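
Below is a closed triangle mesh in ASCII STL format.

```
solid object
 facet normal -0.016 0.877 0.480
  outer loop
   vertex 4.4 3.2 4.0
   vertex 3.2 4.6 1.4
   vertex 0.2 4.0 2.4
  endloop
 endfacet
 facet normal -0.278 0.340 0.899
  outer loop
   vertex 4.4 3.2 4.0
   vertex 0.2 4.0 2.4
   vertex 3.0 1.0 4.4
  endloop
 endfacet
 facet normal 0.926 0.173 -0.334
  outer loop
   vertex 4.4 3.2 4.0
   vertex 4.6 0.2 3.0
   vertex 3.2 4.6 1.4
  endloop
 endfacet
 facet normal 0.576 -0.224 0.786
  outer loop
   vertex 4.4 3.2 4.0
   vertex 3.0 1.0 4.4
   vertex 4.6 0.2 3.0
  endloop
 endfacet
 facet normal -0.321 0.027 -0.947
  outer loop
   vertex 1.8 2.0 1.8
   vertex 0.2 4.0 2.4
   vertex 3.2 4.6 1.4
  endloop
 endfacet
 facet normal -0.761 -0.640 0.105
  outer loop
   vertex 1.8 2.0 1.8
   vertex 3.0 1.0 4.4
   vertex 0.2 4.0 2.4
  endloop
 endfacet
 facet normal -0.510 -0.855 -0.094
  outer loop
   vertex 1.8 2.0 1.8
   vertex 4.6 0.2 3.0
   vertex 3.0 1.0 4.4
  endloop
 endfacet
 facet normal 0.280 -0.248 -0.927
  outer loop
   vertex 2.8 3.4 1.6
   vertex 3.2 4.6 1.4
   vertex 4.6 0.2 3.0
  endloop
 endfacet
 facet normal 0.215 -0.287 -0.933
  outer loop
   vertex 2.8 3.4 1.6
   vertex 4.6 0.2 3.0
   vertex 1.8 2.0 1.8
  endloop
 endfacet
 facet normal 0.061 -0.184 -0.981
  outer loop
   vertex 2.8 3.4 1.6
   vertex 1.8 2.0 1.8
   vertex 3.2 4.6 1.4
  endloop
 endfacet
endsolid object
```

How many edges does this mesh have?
15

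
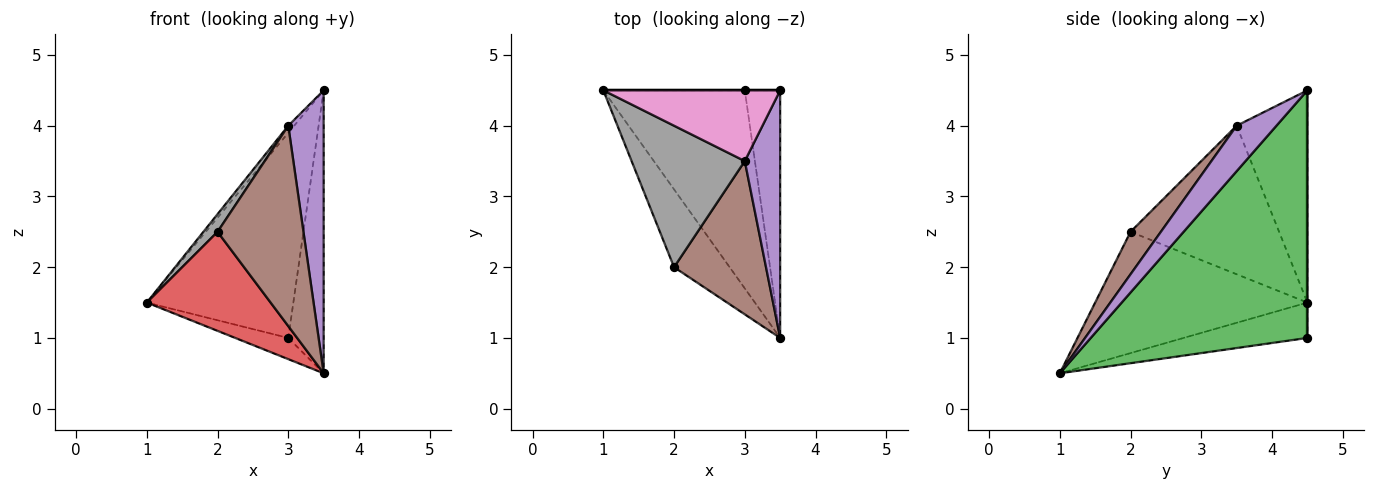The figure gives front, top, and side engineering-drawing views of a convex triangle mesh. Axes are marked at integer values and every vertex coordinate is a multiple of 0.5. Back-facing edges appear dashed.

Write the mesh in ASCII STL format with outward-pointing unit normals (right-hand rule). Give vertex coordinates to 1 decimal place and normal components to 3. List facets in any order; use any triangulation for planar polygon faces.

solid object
 facet normal -0.241 0.103 -0.965
  outer loop
   vertex 3.0 4.5 1.0
   vertex 3.5 1.0 0.5
   vertex 1.0 4.5 1.5
  endloop
 endfacet
 facet normal 0.000 1.000 0.000
  outer loop
   vertex 3.0 4.5 1.0
   vertex 1.0 4.5 1.5
   vertex 3.5 4.5 4.5
  endloop
 endfacet
 facet normal 0.977 0.160 -0.140
  outer loop
   vertex 3.0 4.5 1.0
   vertex 3.5 4.5 4.5
   vertex 3.5 1.0 0.5
  endloop
 endfacet
 facet normal -0.803 -0.468 -0.368
  outer loop
   vertex 2.0 2.0 2.5
   vertex 1.0 4.5 1.5
   vertex 3.5 1.0 0.5
  endloop
 endfacet
 facet normal 0.646 -0.574 0.503
  outer loop
   vertex 3.0 3.5 4.0
   vertex 3.5 1.0 0.5
   vertex 3.5 4.5 4.5
  endloop
 endfacet
 facet normal 0.270 -0.765 0.585
  outer loop
   vertex 3.0 3.5 4.0
   vertex 2.0 2.0 2.5
   vertex 3.5 1.0 0.5
  endloop
 endfacet
 facet normal -0.767 0.064 0.639
  outer loop
   vertex 3.0 3.5 4.0
   vertex 3.5 4.5 4.5
   vertex 1.0 4.5 1.5
  endloop
 endfacet
 facet normal -0.793 -0.076 0.604
  outer loop
   vertex 3.0 3.5 4.0
   vertex 1.0 4.5 1.5
   vertex 2.0 2.0 2.5
  endloop
 endfacet
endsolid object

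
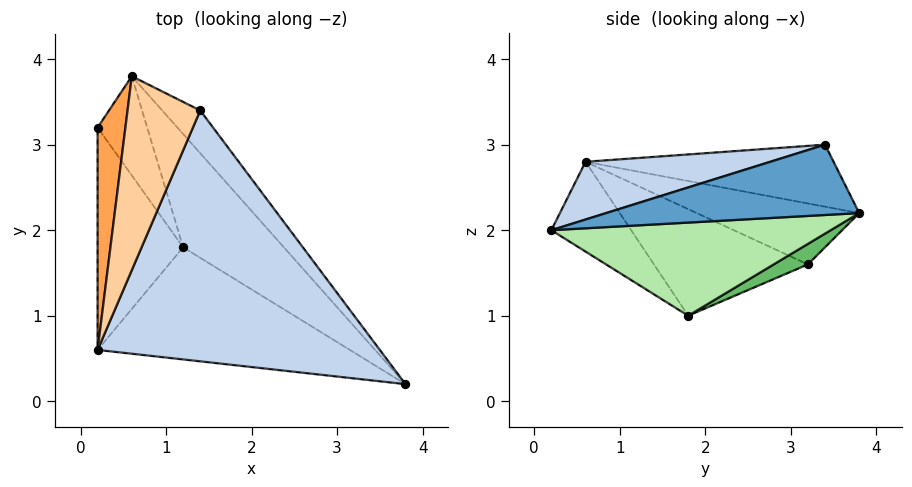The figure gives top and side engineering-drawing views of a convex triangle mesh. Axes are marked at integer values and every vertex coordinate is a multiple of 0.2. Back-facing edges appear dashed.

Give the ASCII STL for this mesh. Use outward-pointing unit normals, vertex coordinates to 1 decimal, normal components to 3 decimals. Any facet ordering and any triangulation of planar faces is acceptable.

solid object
 facet normal 0.684 0.629 -0.370
  outer loop
   vertex 0.6 3.8 2.2
   vertex 1.4 3.4 3.0
   vertex 3.8 0.2 2.0
  endloop
 endfacet
 facet normal 0.198 -0.154 0.968
  outer loop
   vertex 0.2 0.6 2.8
   vertex 3.8 0.2 2.0
   vertex 1.4 3.4 3.0
  endloop
 endfacet
 facet normal -0.894 0.188 0.408
  outer loop
   vertex 0.2 0.6 2.8
   vertex 0.6 3.8 2.2
   vertex 0.2 3.2 1.6
  endloop
 endfacet
 facet normal -0.633 0.218 0.742
  outer loop
   vertex 0.2 0.6 2.8
   vertex 1.4 3.4 3.0
   vertex 0.6 3.8 2.2
  endloop
 endfacet
 facet normal 0.318 0.556 -0.768
  outer loop
   vertex 1.2 1.8 1.0
   vertex 0.2 3.2 1.6
   vertex 0.6 3.8 2.2
  endloop
 endfacet
 facet normal 0.571 0.542 -0.617
  outer loop
   vertex 1.2 1.8 1.0
   vertex 0.6 3.8 2.2
   vertex 3.8 0.2 2.0
  endloop
 endfacet
 facet normal -0.749 -0.278 -0.601
  outer loop
   vertex 1.2 1.8 1.0
   vertex 0.2 0.6 2.8
   vertex 0.2 3.2 1.6
  endloop
 endfacet
 facet normal -0.222 -0.750 -0.623
  outer loop
   vertex 1.2 1.8 1.0
   vertex 3.8 0.2 2.0
   vertex 0.2 0.6 2.8
  endloop
 endfacet
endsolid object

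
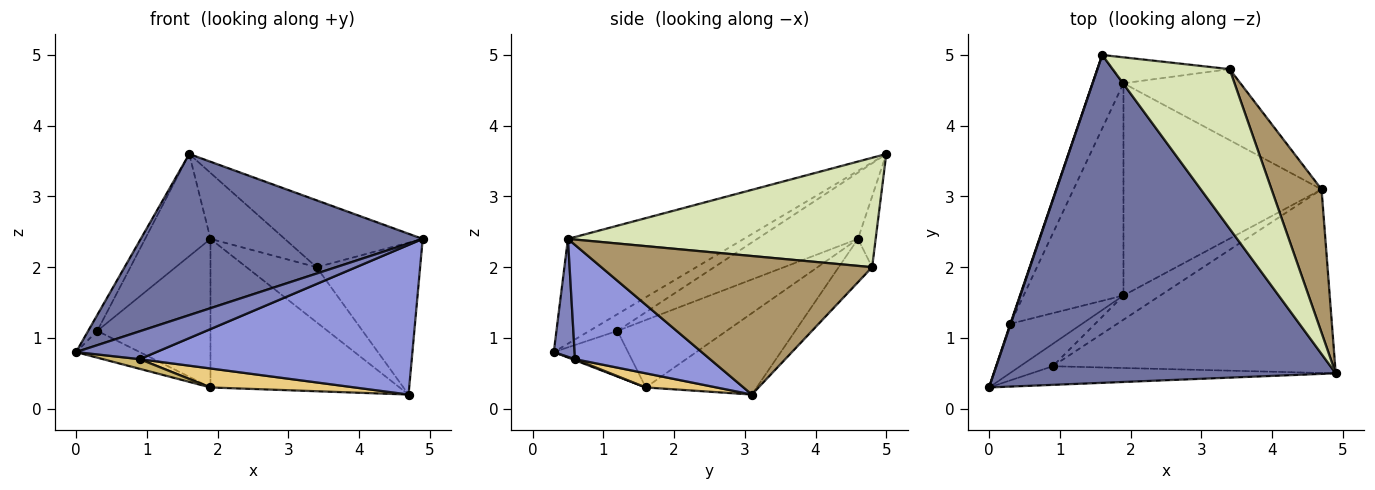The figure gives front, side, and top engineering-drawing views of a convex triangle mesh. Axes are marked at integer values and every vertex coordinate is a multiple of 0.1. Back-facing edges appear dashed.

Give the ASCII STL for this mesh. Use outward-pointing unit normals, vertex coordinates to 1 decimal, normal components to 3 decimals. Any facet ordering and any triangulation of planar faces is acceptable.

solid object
 facet normal -0.265 -0.425 0.865
  outer loop
   vertex 1.6 5.0 3.6
   vertex 0.0 0.3 0.8
   vertex 4.9 0.5 2.4
  endloop
 endfacet
 facet normal 0.211 -0.813 -0.543
  outer loop
   vertex 0.9 0.6 0.7
   vertex 4.9 0.5 2.4
   vertex 0.0 0.3 0.8
  endloop
 endfacet
 facet normal 0.299 -0.603 -0.740
  outer loop
   vertex 0.9 0.6 0.7
   vertex 4.7 3.1 0.2
   vertex 4.9 0.5 2.4
  endloop
 endfacet
 facet normal -0.951 0.308 0.026
  outer loop
   vertex 0.3 1.2 1.1
   vertex 0.0 0.3 0.8
   vertex 1.6 5.0 3.6
  endloop
 endfacet
 facet normal -0.781 0.507 -0.364
  outer loop
   vertex 0.3 1.2 1.1
   vertex 1.6 5.0 3.6
   vertex 1.9 4.6 2.4
  endloop
 endfacet
 facet normal -0.216 0.909 -0.357
  outer loop
   vertex 3.4 4.8 2.0
   vertex 1.9 4.6 2.4
   vertex 1.6 5.0 3.6
  endloop
 endfacet
 facet normal -0.281 0.588 -0.758
  outer loop
   vertex 3.4 4.8 2.0
   vertex 4.7 3.1 0.2
   vertex 1.9 4.6 2.4
  endloop
 endfacet
 facet normal 0.653 0.293 0.698
  outer loop
   vertex 3.4 4.8 2.0
   vertex 1.6 5.0 3.6
   vertex 4.9 0.5 2.4
  endloop
 endfacet
 facet normal 0.885 0.338 0.320
  outer loop
   vertex 3.4 4.8 2.0
   vertex 4.9 0.5 2.4
   vertex 4.7 3.1 0.2
  endloop
 endfacet
 facet normal 0.031 -0.397 -0.917
  outer loop
   vertex 1.9 1.6 0.3
   vertex 0.9 0.6 0.7
   vertex 0.0 0.3 0.8
  endloop
 endfacet
 facet normal 0.290 -0.591 -0.753
  outer loop
   vertex 1.9 1.6 0.3
   vertex 4.7 3.1 0.2
   vertex 0.9 0.6 0.7
  endloop
 endfacet
 facet normal -0.488 0.418 -0.766
  outer loop
   vertex 1.9 1.6 0.3
   vertex 0.0 0.3 0.8
   vertex 0.3 1.2 1.1
  endloop
 endfacet
 facet normal -0.319 0.544 -0.776
  outer loop
   vertex 1.9 1.6 0.3
   vertex 1.9 4.6 2.4
   vertex 4.7 3.1 0.2
  endloop
 endfacet
 facet normal -0.484 0.502 -0.717
  outer loop
   vertex 1.9 1.6 0.3
   vertex 0.3 1.2 1.1
   vertex 1.9 4.6 2.4
  endloop
 endfacet
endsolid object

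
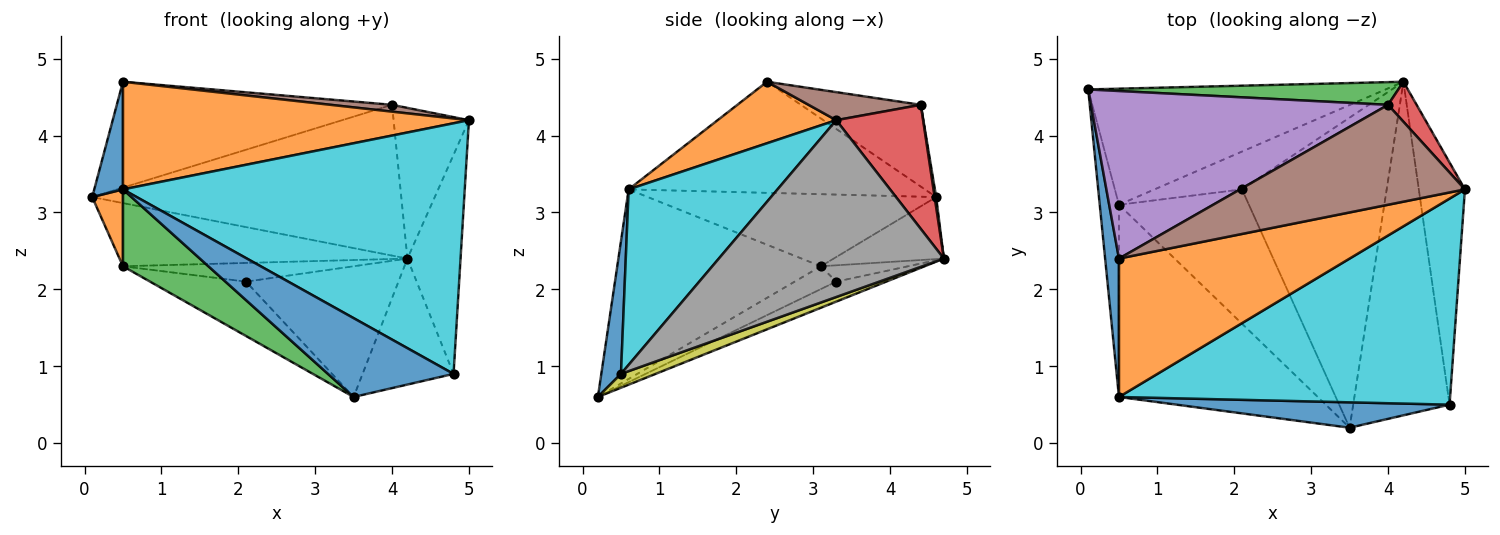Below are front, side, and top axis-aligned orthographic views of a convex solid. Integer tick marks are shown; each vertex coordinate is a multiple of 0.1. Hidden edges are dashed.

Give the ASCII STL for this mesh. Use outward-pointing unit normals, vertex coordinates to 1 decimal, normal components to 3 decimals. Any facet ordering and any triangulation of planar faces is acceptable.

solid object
 facet normal -0.988 -0.096 0.123
  outer loop
   vertex 0.5 0.6 3.3
   vertex 0.5 2.4 4.7
   vertex 0.1 4.6 3.2
  endloop
 endfacet
 facet normal 0.206 -0.601 0.772
  outer loop
   vertex 0.5 0.6 3.3
   vertex 5.0 3.3 4.2
   vertex 0.5 2.4 4.7
  endloop
 endfacet
 facet normal 0.005 0.989 0.149
  outer loop
   vertex 4.0 4.4 4.4
   vertex 4.2 4.7 2.4
   vertex 0.1 4.6 3.2
  endloop
 endfacet
 facet normal 0.744 0.646 0.171
  outer loop
   vertex 4.0 4.4 4.4
   vertex 5.0 3.3 4.2
   vertex 4.2 4.7 2.4
  endloop
 endfacet
 facet normal -0.227 0.520 0.823
  outer loop
   vertex 4.0 4.4 4.4
   vertex 0.1 4.6 3.2
   vertex 0.5 2.4 4.7
  endloop
 endfacet
 facet normal 0.124 -0.068 0.990
  outer loop
   vertex 4.0 4.4 4.4
   vertex 0.5 2.4 4.7
   vertex 5.0 3.3 4.2
  endloop
 endfacet
 facet normal -0.126 0.385 -0.914
  outer loop
   vertex 2.1 3.3 2.1
   vertex 4.2 4.7 2.4
   vertex 3.5 0.2 0.6
  endloop
 endfacet
 facet normal 0.943 0.223 -0.246
  outer loop
   vertex 4.8 0.5 0.9
   vertex 4.2 4.7 2.4
   vertex 5.0 3.3 4.2
  endloop
 endfacet
 facet normal 0.133 0.350 -0.927
  outer loop
   vertex 4.8 0.5 0.9
   vertex 3.5 0.2 0.6
   vertex 4.2 4.7 2.4
  endloop
 endfacet
 facet normal 0.319 -0.732 0.602
  outer loop
   vertex 4.8 0.5 0.9
   vertex 5.0 3.3 4.2
   vertex 0.5 0.6 3.3
  endloop
 endfacet
 facet normal 0.147 -0.941 0.303
  outer loop
   vertex 4.8 0.5 0.9
   vertex 0.5 0.6 3.3
   vertex 3.5 0.2 0.6
  endloop
 endfacet
 facet normal -0.961 -0.103 -0.256
  outer loop
   vertex 0.5 3.1 2.3
   vertex 0.5 0.6 3.3
   vertex 0.1 4.6 3.2
  endloop
 endfacet
 facet normal -0.663 -0.278 -0.695
  outer loop
   vertex 0.5 3.1 2.3
   vertex 3.5 0.2 0.6
   vertex 0.5 0.6 3.3
  endloop
 endfacet
 facet normal -0.161 0.370 -0.915
  outer loop
   vertex 0.5 3.1 2.3
   vertex 2.1 3.3 2.1
   vertex 3.5 0.2 0.6
  endloop
 endfacet
 facet normal -0.180 0.470 -0.864
  outer loop
   vertex 0.5 3.1 2.3
   vertex 0.1 4.6 3.2
   vertex 4.2 4.7 2.4
  endloop
 endfacet
 facet normal -0.165 0.437 -0.884
  outer loop
   vertex 0.5 3.1 2.3
   vertex 4.2 4.7 2.4
   vertex 2.1 3.3 2.1
  endloop
 endfacet
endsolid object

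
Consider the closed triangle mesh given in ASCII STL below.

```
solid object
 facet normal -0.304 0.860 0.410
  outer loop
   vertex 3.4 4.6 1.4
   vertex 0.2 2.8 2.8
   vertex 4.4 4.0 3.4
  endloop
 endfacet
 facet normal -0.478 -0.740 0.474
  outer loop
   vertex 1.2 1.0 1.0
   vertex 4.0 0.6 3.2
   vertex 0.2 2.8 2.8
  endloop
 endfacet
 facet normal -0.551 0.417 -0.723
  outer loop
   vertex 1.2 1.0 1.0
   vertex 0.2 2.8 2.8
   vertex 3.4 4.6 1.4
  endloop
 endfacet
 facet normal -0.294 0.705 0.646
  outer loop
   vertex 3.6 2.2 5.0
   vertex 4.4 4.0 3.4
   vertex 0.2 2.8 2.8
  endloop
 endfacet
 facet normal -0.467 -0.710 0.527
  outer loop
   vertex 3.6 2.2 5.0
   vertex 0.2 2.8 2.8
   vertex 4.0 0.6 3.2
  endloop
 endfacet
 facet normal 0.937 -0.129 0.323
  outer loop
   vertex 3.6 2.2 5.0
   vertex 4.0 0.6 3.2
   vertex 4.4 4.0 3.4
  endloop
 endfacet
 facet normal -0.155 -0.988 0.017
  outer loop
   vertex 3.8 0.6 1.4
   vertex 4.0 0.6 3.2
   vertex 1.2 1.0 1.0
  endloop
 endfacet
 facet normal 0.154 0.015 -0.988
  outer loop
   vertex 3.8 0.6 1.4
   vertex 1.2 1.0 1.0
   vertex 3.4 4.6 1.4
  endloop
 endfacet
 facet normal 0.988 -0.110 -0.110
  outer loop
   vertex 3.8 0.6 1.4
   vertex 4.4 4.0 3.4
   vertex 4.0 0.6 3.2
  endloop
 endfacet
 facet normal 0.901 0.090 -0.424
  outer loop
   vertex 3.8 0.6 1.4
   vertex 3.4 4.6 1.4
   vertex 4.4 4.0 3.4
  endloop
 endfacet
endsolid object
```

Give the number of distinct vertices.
7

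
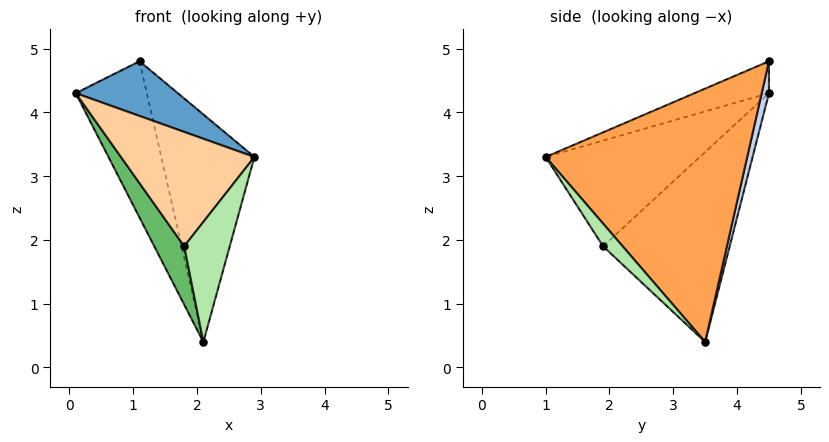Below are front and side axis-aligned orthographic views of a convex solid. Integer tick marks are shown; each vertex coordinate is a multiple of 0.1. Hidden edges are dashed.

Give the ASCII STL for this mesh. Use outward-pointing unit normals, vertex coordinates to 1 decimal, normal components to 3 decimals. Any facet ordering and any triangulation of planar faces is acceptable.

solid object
 facet normal -0.381 -0.523 0.762
  outer loop
   vertex 1.1 4.5 4.8
   vertex 0.1 4.5 4.3
   vertex 2.9 1.0 3.3
  endloop
 endfacet
 facet normal 0.099 0.975 -0.199
  outer loop
   vertex 1.1 4.5 4.8
   vertex 2.1 3.5 0.4
   vertex 0.1 4.5 4.3
  endloop
 endfacet
 facet normal 0.902 0.417 0.110
  outer loop
   vertex 1.1 4.5 4.8
   vertex 2.9 1.0 3.3
   vertex 2.1 3.5 0.4
  endloop
 endfacet
 facet normal -0.745 -0.645 0.171
  outer loop
   vertex 1.8 1.9 1.9
   vertex 2.9 1.0 3.3
   vertex 0.1 4.5 4.3
  endloop
 endfacet
 facet normal -0.891 -0.211 -0.403
  outer loop
   vertex 1.8 1.9 1.9
   vertex 0.1 4.5 4.3
   vertex 2.1 3.5 0.4
  endloop
 endfacet
 facet normal 0.293 -0.683 -0.669
  outer loop
   vertex 1.8 1.9 1.9
   vertex 2.1 3.5 0.4
   vertex 2.9 1.0 3.3
  endloop
 endfacet
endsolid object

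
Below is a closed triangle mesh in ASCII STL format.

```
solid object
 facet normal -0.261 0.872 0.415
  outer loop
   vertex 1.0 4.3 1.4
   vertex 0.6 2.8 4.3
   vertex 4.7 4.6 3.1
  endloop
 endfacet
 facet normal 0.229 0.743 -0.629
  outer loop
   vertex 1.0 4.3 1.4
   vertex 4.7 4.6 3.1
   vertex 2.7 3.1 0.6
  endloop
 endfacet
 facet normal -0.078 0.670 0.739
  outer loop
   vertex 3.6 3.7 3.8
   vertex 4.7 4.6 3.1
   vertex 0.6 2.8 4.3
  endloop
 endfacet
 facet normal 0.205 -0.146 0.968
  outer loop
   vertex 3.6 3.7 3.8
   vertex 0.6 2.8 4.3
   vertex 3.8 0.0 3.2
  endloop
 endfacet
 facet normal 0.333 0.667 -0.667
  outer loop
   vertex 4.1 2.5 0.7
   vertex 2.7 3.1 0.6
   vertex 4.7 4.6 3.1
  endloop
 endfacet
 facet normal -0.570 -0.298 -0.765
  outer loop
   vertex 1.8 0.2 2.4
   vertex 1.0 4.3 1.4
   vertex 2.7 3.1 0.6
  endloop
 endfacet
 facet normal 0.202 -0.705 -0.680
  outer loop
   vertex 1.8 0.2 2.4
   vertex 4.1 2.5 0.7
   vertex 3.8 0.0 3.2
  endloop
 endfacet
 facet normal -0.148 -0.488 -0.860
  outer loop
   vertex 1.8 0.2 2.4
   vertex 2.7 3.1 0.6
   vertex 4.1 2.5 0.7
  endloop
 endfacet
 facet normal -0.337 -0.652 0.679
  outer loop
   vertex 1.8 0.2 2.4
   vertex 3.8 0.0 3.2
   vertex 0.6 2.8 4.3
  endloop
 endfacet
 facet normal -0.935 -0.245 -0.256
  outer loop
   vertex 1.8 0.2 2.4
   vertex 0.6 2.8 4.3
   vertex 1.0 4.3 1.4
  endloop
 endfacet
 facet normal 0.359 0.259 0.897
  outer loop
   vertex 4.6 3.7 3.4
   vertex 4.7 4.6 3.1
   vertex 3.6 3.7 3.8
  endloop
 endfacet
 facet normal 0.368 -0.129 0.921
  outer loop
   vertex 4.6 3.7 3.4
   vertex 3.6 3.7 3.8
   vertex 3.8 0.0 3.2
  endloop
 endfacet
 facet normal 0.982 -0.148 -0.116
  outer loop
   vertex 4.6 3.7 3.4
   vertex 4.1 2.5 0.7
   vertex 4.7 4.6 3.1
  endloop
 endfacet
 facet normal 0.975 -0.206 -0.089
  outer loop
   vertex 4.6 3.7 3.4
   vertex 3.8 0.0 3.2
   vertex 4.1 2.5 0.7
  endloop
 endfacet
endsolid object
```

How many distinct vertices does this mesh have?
9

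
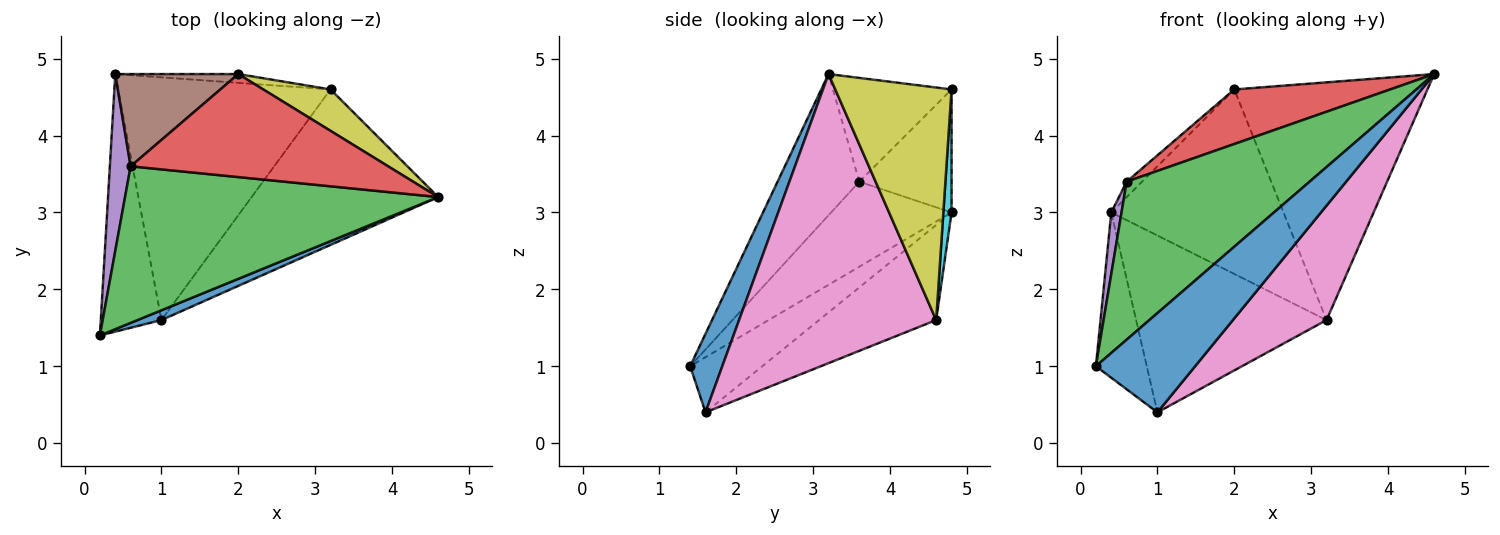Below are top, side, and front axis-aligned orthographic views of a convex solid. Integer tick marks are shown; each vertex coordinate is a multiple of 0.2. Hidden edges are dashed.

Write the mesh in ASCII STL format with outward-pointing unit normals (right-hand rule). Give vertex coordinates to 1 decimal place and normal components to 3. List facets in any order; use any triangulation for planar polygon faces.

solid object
 facet normal 0.307 -0.947 0.093
  outer loop
   vertex 1.0 1.6 0.4
   vertex 4.6 3.2 4.8
   vertex 0.2 1.4 1.0
  endloop
 endfacet
 facet normal -0.608 0.429 -0.668
  outer loop
   vertex 0.4 4.8 3.0
   vertex 1.0 1.6 0.4
   vertex 0.2 1.4 1.0
  endloop
 endfacet
 facet normal -0.303 -0.677 0.671
  outer loop
   vertex 0.6 3.6 3.4
   vertex 0.2 1.4 1.0
   vertex 4.6 3.2 4.8
  endloop
 endfacet
 facet normal -0.335 -0.441 0.832
  outer loop
   vertex 0.6 3.6 3.4
   vertex 4.6 3.2 4.8
   vertex 2.0 4.8 4.6
  endloop
 endfacet
 facet normal -0.968 -0.082 0.237
  outer loop
   vertex 0.6 3.6 3.4
   vertex 0.4 4.8 3.0
   vertex 0.2 1.4 1.0
  endloop
 endfacet
 facet normal -0.702 0.117 0.702
  outer loop
   vertex 0.6 3.6 3.4
   vertex 2.0 4.8 4.6
   vertex 0.4 4.8 3.0
  endloop
 endfacet
 facet normal 0.780 -0.371 -0.504
  outer loop
   vertex 3.2 4.6 1.6
   vertex 4.6 3.2 4.8
   vertex 1.0 1.6 0.4
  endloop
 endfacet
 facet normal -0.340 0.554 -0.760
  outer loop
   vertex 3.2 4.6 1.6
   vertex 1.0 1.6 0.4
   vertex 0.4 4.8 3.0
  endloop
 endfacet
 facet normal 0.510 0.847 0.148
  outer loop
   vertex 3.2 4.6 1.6
   vertex 2.0 4.8 4.6
   vertex 4.6 3.2 4.8
  endloop
 endfacet
 facet normal 0.048 0.998 -0.048
  outer loop
   vertex 3.2 4.6 1.6
   vertex 0.4 4.8 3.0
   vertex 2.0 4.8 4.6
  endloop
 endfacet
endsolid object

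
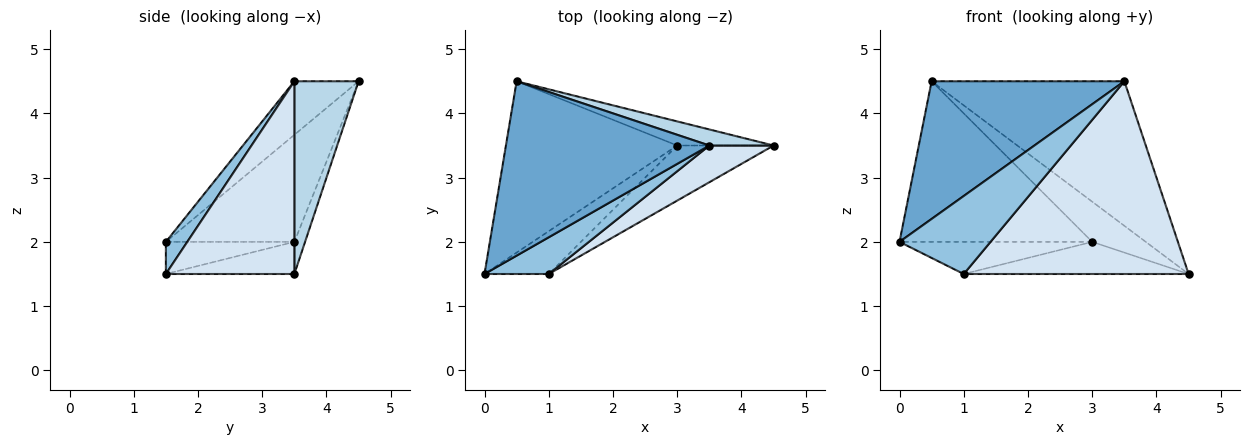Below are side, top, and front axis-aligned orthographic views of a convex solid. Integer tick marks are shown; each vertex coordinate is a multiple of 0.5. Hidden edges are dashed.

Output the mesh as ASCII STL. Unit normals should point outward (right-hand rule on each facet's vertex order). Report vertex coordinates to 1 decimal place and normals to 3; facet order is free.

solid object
 facet normal -0.202 -0.607 0.769
  outer loop
   vertex 3.5 3.5 4.5
   vertex 0.5 4.5 4.5
   vertex 0.0 1.5 2.0
  endloop
 endfacet
 facet normal 0.208 -0.885 0.416
  outer loop
   vertex 3.5 3.5 4.5
   vertex 0.0 1.5 2.0
   vertex 1.0 1.5 1.5
  endloop
 endfacet
 facet normal 0.314 0.943 0.105
  outer loop
   vertex 3.5 3.5 4.5
   vertex 4.5 3.5 1.5
   vertex 0.5 4.5 4.5
  endloop
 endfacet
 facet normal 0.489 -0.857 0.163
  outer loop
   vertex 3.5 3.5 4.5
   vertex 1.0 1.5 1.5
   vertex 4.5 3.5 1.5
  endloop
 endfacet
 facet normal -0.415 0.622 -0.664
  outer loop
   vertex 3.0 3.5 2.0
   vertex 0.0 1.5 2.0
   vertex 0.5 4.5 4.5
  endloop
 endfacet
 facet normal -0.169 0.845 -0.507
  outer loop
   vertex 3.0 3.5 2.0
   vertex 0.5 4.5 4.5
   vertex 4.5 3.5 1.5
  endloop
 endfacet
 facet normal -0.371 0.557 -0.743
  outer loop
   vertex 3.0 3.5 2.0
   vertex 1.0 1.5 1.5
   vertex 0.0 1.5 2.0
  endloop
 endfacet
 facet normal -0.277 0.484 -0.830
  outer loop
   vertex 3.0 3.5 2.0
   vertex 4.5 3.5 1.5
   vertex 1.0 1.5 1.5
  endloop
 endfacet
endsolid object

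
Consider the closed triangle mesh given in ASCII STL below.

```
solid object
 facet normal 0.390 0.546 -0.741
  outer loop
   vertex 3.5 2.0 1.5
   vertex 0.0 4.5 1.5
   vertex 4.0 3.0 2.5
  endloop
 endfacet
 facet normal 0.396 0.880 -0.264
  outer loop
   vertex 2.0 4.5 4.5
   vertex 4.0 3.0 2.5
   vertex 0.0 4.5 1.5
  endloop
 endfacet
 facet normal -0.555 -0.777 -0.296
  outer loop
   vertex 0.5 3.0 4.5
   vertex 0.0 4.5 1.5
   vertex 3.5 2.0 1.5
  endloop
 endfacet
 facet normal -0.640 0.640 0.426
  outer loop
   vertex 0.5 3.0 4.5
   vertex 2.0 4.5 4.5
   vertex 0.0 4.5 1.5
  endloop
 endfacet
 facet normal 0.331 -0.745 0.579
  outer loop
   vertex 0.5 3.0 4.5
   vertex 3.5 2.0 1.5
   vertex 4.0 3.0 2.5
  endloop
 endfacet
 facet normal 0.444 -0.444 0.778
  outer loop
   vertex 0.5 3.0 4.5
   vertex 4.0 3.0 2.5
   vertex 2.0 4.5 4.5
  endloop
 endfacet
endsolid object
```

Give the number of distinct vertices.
5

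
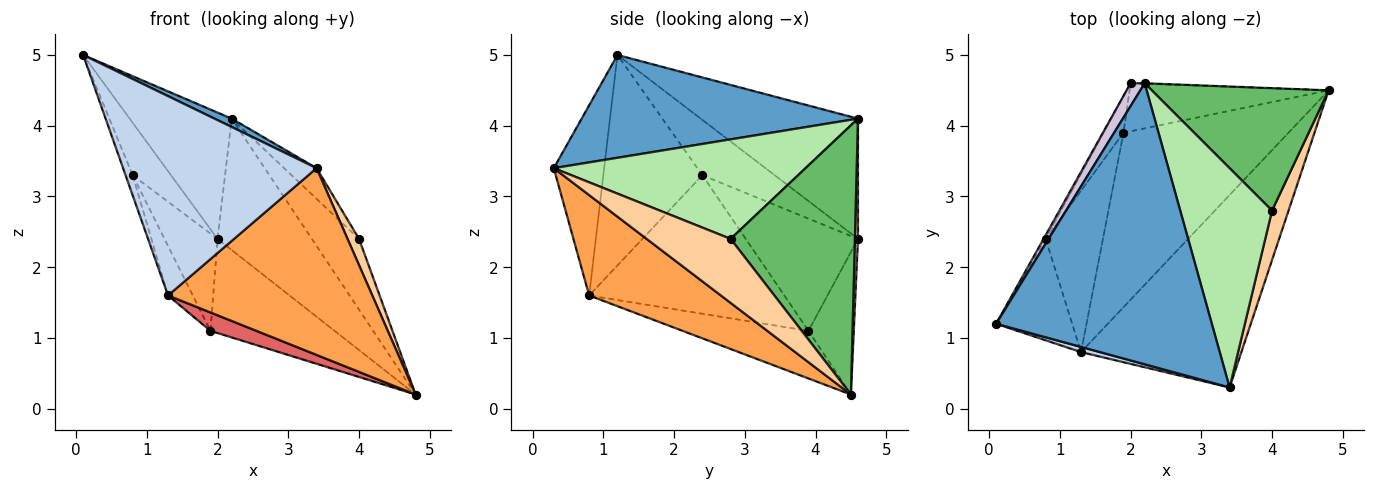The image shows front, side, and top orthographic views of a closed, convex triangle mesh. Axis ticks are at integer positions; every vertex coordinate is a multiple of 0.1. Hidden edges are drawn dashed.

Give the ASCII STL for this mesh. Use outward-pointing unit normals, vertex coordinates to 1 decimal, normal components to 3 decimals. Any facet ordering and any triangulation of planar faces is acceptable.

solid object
 facet normal 0.430 -0.027 0.902
  outer loop
   vertex 2.2 4.6 4.1
   vertex 0.1 1.2 5.0
   vertex 3.4 0.3 3.4
  endloop
 endfacet
 facet normal -0.252 -0.967 0.025
  outer loop
   vertex 1.3 0.8 1.6
   vertex 3.4 0.3 3.4
   vertex 0.1 1.2 5.0
  endloop
 endfacet
 facet normal 0.410 -0.635 -0.655
  outer loop
   vertex 1.3 0.8 1.6
   vertex 4.8 4.5 0.2
   vertex 3.4 0.3 3.4
  endloop
 endfacet
 facet normal 0.960 -0.131 0.248
  outer loop
   vertex 4.0 2.8 2.4
   vertex 3.4 0.3 3.4
   vertex 4.8 4.5 0.2
  endloop
 endfacet
 facet normal 0.797 0.302 0.523
  outer loop
   vertex 4.0 2.8 2.4
   vertex 4.8 4.5 0.2
   vertex 2.2 4.6 4.1
  endloop
 endfacet
 facet normal 0.732 0.094 0.675
  outer loop
   vertex 4.0 2.8 2.4
   vertex 2.2 4.6 4.1
   vertex 3.4 0.3 3.4
  endloop
 endfacet
 facet normal -0.276 -0.101 -0.956
  outer loop
   vertex 1.9 3.9 1.1
   vertex 4.8 4.5 0.2
   vertex 1.3 0.8 1.6
  endloop
 endfacet
 facet normal 0.033 0.999 -0.004
  outer loop
   vertex 2.0 4.6 2.4
   vertex 2.2 4.6 4.1
   vertex 4.8 4.5 0.2
  endloop
 endfacet
 facet normal -0.309 0.847 -0.432
  outer loop
   vertex 2.0 4.6 2.4
   vertex 4.8 4.5 0.2
   vertex 1.9 3.9 1.1
  endloop
 endfacet
 facet normal -0.835 0.542 0.098
  outer loop
   vertex 2.0 4.6 2.4
   vertex 0.1 1.2 5.0
   vertex 2.2 4.6 4.1
  endloop
 endfacet
 facet normal -0.883 0.468 -0.033
  outer loop
   vertex 0.8 2.4 3.3
   vertex 0.1 1.2 5.0
   vertex 2.0 4.6 2.4
  endloop
 endfacet
 facet normal -0.893 0.422 -0.159
  outer loop
   vertex 0.8 2.4 3.3
   vertex 2.0 4.6 2.4
   vertex 1.9 3.9 1.1
  endloop
 endfacet
 facet normal -0.938 0.067 -0.339
  outer loop
   vertex 0.8 2.4 3.3
   vertex 1.3 0.8 1.6
   vertex 0.1 1.2 5.0
  endloop
 endfacet
 facet normal -0.918 0.116 -0.380
  outer loop
   vertex 0.8 2.4 3.3
   vertex 1.9 3.9 1.1
   vertex 1.3 0.8 1.6
  endloop
 endfacet
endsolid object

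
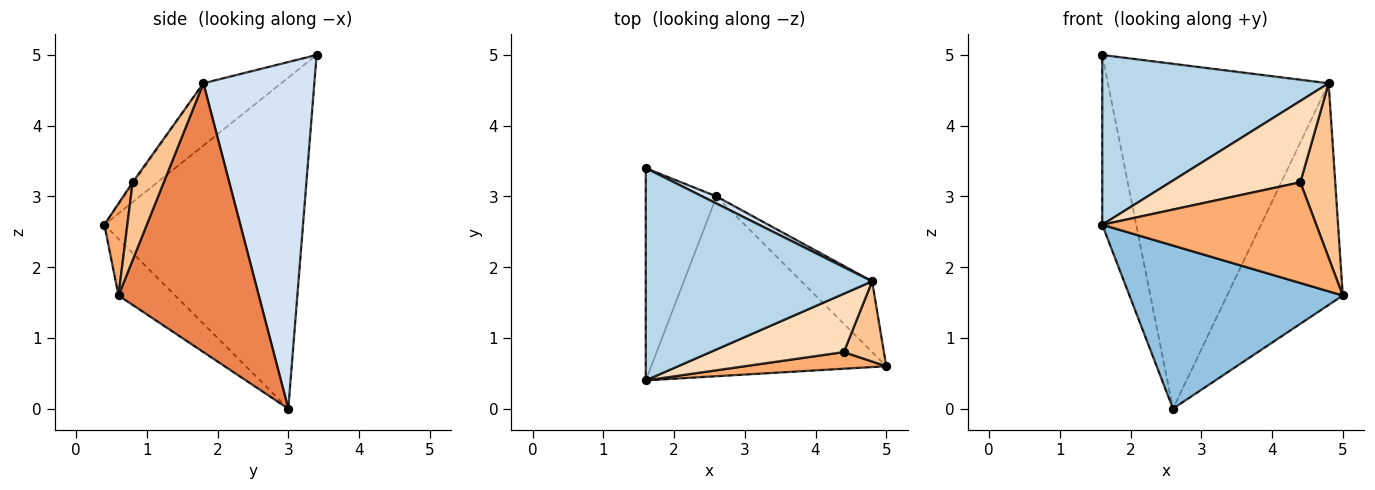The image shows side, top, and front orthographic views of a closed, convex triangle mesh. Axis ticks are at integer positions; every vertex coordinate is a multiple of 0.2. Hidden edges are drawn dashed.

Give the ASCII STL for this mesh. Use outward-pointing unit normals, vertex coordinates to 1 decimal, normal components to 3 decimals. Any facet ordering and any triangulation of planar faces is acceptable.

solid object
 facet normal -0.965 0.165 -0.206
  outer loop
   vertex 2.6 3.0 0.0
   vertex 1.6 0.4 2.6
   vertex 1.6 3.4 5.0
  endloop
 endfacet
 facet normal -0.176 -0.662 -0.729
  outer loop
   vertex 2.6 3.0 0.0
   vertex 5.0 0.6 1.6
   vertex 1.6 0.4 2.6
  endloop
 endfacet
 facet normal -0.210 -0.611 0.763
  outer loop
   vertex 4.8 1.8 4.6
   vertex 1.6 3.4 5.0
   vertex 1.6 0.4 2.6
  endloop
 endfacet
 facet normal 0.449 0.893 0.018
  outer loop
   vertex 4.8 1.8 4.6
   vertex 2.6 3.0 0.0
   vertex 1.6 3.4 5.0
  endloop
 endfacet
 facet normal 0.756 0.623 -0.199
  outer loop
   vertex 4.8 1.8 4.6
   vertex 5.0 0.6 1.6
   vertex 2.6 3.0 0.0
  endloop
 endfacet
 facet normal 0.105 -0.981 0.162
  outer loop
   vertex 4.4 0.8 3.2
   vertex 1.6 0.4 2.6
   vertex 5.0 0.6 1.6
  endloop
 endfacet
 facet normal 0.630 -0.706 0.324
  outer loop
   vertex 4.4 0.8 3.2
   vertex 5.0 0.6 1.6
   vertex 4.8 1.8 4.6
  endloop
 endfacet
 facet normal -0.009 -0.813 0.583
  outer loop
   vertex 4.4 0.8 3.2
   vertex 4.8 1.8 4.6
   vertex 1.6 0.4 2.6
  endloop
 endfacet
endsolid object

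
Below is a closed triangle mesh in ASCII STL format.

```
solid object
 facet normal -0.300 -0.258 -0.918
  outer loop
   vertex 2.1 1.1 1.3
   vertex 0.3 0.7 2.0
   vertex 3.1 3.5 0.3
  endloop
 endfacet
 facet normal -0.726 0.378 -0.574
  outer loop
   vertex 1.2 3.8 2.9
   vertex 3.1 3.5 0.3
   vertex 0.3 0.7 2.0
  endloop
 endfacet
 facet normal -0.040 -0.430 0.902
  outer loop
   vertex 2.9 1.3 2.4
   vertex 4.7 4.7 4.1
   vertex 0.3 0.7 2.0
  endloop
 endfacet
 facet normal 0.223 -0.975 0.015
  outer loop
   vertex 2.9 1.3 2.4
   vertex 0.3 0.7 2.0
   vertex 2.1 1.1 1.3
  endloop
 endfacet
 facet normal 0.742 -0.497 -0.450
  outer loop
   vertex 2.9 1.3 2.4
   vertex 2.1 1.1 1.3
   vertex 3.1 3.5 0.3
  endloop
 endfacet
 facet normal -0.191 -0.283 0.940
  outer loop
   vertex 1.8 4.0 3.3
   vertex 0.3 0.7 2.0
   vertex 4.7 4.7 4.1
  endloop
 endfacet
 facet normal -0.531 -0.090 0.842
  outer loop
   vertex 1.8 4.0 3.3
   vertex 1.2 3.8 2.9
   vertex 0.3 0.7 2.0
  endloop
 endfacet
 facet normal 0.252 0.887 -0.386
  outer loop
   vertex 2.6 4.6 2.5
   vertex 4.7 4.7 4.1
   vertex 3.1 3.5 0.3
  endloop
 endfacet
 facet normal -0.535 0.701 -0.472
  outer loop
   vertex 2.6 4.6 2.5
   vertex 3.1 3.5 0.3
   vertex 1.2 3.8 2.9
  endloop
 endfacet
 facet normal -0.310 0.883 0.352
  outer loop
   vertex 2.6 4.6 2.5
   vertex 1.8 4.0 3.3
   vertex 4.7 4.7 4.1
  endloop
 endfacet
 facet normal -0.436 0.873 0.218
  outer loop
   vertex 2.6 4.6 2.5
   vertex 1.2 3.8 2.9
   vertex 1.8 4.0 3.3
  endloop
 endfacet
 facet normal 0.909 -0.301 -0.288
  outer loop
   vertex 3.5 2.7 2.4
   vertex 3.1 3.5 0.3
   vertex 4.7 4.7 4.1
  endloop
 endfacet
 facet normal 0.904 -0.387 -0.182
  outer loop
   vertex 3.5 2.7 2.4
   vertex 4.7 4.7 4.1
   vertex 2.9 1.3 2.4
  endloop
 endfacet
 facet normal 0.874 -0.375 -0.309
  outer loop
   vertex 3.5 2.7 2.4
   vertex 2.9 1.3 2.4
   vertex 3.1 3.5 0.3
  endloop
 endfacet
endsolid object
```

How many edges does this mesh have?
21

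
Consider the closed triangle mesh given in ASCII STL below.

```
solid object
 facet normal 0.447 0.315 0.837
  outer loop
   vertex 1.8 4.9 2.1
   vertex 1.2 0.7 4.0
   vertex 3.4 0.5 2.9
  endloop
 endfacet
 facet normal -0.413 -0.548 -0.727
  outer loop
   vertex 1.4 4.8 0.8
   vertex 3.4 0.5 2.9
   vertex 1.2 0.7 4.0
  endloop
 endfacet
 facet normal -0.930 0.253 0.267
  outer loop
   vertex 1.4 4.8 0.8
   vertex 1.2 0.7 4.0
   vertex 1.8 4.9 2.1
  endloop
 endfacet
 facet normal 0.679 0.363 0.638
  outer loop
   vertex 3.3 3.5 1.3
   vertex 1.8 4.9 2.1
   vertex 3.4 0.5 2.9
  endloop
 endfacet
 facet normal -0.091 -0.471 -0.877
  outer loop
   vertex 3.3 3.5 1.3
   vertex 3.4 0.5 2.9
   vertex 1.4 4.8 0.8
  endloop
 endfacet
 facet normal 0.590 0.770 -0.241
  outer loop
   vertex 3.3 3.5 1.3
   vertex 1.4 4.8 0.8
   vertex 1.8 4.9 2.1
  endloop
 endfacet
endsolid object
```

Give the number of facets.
6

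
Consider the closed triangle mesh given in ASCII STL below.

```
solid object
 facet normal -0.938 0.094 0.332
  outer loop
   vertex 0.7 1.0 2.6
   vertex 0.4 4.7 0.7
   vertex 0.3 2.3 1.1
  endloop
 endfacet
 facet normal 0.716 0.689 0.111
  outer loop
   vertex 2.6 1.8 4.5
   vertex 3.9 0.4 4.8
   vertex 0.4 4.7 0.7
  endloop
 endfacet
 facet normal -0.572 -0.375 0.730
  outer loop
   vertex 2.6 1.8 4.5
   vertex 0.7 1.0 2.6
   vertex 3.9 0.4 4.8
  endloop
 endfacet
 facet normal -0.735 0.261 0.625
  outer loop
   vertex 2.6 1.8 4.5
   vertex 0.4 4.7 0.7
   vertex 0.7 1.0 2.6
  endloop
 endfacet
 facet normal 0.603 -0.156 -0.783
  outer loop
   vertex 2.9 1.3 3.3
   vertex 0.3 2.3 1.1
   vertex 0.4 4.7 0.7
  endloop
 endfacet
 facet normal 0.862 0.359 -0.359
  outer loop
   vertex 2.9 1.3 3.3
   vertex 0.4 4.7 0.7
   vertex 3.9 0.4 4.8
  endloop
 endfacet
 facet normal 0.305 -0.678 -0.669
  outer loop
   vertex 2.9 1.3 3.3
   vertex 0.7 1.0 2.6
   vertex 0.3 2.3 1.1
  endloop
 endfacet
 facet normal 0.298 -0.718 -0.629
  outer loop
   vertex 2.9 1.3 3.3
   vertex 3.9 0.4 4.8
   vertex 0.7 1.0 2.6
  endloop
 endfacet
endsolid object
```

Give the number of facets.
8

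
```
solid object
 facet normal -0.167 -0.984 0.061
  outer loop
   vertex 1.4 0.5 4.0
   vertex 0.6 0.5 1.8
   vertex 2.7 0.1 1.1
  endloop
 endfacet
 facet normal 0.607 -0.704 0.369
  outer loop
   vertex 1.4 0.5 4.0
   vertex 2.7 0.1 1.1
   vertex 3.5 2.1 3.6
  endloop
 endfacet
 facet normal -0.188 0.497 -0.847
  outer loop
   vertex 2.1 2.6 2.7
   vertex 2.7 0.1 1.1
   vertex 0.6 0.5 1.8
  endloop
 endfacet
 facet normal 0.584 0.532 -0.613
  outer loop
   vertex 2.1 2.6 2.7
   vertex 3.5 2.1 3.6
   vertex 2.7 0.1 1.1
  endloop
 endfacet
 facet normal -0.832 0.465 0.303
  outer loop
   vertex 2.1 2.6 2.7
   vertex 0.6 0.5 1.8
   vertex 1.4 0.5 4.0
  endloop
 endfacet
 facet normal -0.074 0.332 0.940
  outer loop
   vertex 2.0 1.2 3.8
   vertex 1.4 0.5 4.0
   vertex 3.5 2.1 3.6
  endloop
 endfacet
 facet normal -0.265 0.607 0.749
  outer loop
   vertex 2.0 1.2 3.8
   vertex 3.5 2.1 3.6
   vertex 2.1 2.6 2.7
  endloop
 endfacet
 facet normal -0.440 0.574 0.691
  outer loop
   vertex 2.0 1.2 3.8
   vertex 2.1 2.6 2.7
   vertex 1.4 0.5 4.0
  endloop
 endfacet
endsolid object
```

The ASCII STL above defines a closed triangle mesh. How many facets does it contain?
8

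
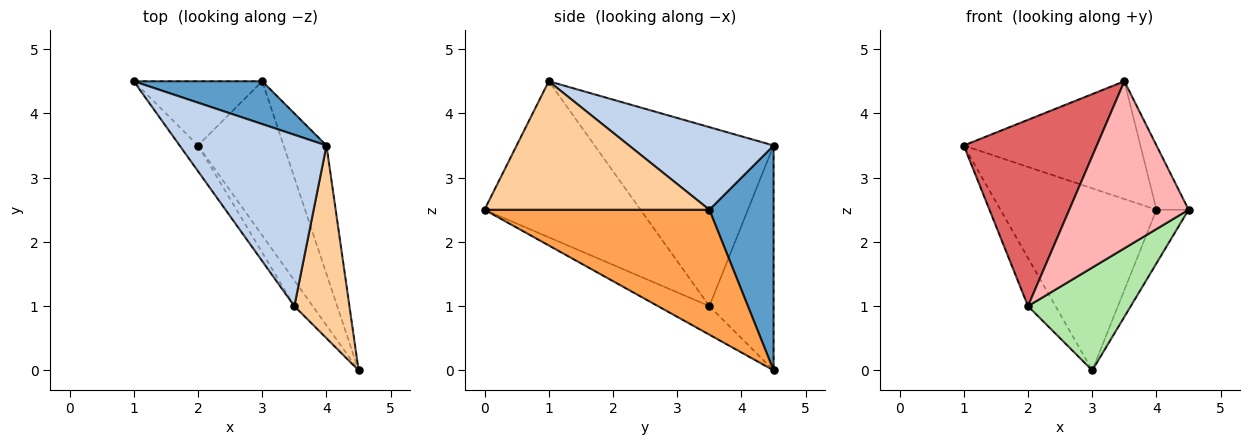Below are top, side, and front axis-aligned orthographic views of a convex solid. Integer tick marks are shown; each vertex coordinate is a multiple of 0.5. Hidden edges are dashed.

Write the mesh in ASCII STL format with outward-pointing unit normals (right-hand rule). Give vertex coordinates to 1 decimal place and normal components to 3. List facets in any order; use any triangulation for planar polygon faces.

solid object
 facet normal 0.372 0.904 0.213
  outer loop
   vertex 4.0 3.5 2.5
   vertex 3.0 4.5 0.0
   vertex 1.0 4.5 3.5
  endloop
 endfacet
 facet normal 0.421 0.514 0.748
  outer loop
   vertex 4.0 3.5 2.5
   vertex 1.0 4.5 3.5
   vertex 3.5 1.0 4.5
  endloop
 endfacet
 facet normal 0.937 0.134 -0.321
  outer loop
   vertex 4.0 3.5 2.5
   vertex 4.5 0.0 2.5
   vertex 3.0 4.5 0.0
  endloop
 endfacet
 facet normal 0.911 0.130 0.391
  outer loop
   vertex 4.0 3.5 2.5
   vertex 3.5 1.0 4.5
   vertex 4.5 0.0 2.5
  endloop
 endfacet
 facet normal -0.814 0.349 -0.465
  outer loop
   vertex 2.0 3.5 1.0
   vertex 1.0 4.5 3.5
   vertex 3.0 4.5 0.0
  endloop
 endfacet
 facet normal -0.267 -0.535 -0.802
  outer loop
   vertex 2.0 3.5 1.0
   vertex 3.0 4.5 0.0
   vertex 4.5 0.0 2.5
  endloop
 endfacet
 facet normal -0.800 -0.595 -0.082
  outer loop
   vertex 2.0 3.5 1.0
   vertex 3.5 1.0 4.5
   vertex 1.0 4.5 3.5
  endloop
 endfacet
 facet normal -0.791 -0.605 -0.093
  outer loop
   vertex 2.0 3.5 1.0
   vertex 4.5 0.0 2.5
   vertex 3.5 1.0 4.5
  endloop
 endfacet
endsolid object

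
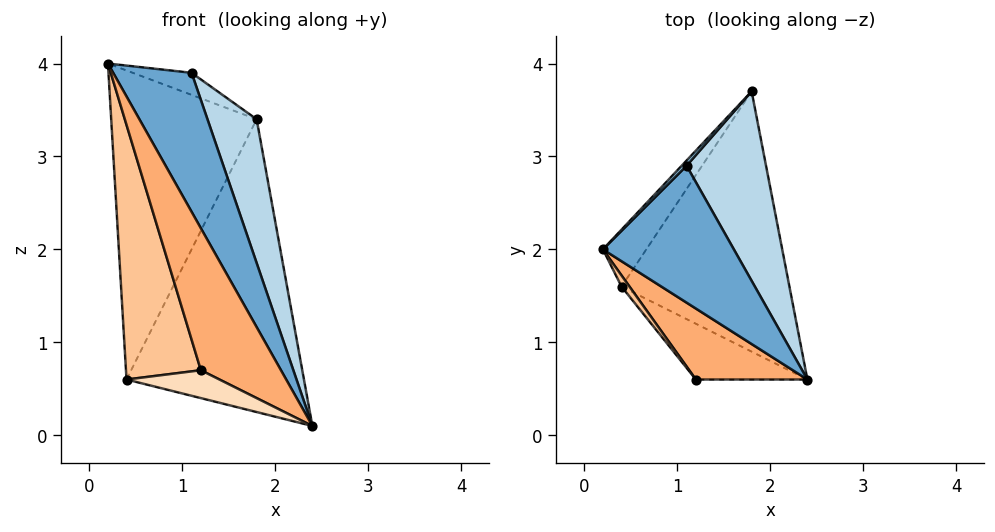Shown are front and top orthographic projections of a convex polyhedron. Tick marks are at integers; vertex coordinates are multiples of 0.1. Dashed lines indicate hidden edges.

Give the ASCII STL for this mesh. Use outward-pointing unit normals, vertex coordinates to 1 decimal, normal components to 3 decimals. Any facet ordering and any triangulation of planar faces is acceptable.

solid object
 facet normal 0.620 -0.559 0.550
  outer loop
   vertex 1.1 2.9 3.9
   vertex 0.2 2.0 4.0
   vertex 2.4 0.6 0.1
  endloop
 endfacet
 facet normal -0.688 0.706 0.167
  outer loop
   vertex 1.1 2.9 3.9
   vertex 1.8 3.7 3.4
   vertex 0.2 2.0 4.0
  endloop
 endfacet
 facet normal 0.783 -0.376 0.495
  outer loop
   vertex 1.1 2.9 3.9
   vertex 2.4 0.6 0.1
   vertex 1.8 3.7 3.4
  endloop
 endfacet
 facet normal -0.744 0.657 -0.121
  outer loop
   vertex 0.4 1.6 0.6
   vertex 0.2 2.0 4.0
   vertex 1.8 3.7 3.4
  endloop
 endfacet
 facet normal 0.203 0.732 -0.650
  outer loop
   vertex 0.4 1.6 0.6
   vertex 1.8 3.7 3.4
   vertex 2.4 0.6 0.1
  endloop
 endfacet
 facet normal 0.218 -0.873 0.436
  outer loop
   vertex 1.2 0.6 0.7
   vertex 2.4 0.6 0.1
   vertex 0.2 2.0 4.0
  endloop
 endfacet
 facet normal -0.782 -0.623 0.027
  outer loop
   vertex 1.2 0.6 0.7
   vertex 0.2 2.0 4.0
   vertex 0.4 1.6 0.6
  endloop
 endfacet
 facet normal -0.408 -0.408 -0.816
  outer loop
   vertex 1.2 0.6 0.7
   vertex 0.4 1.6 0.6
   vertex 2.4 0.6 0.1
  endloop
 endfacet
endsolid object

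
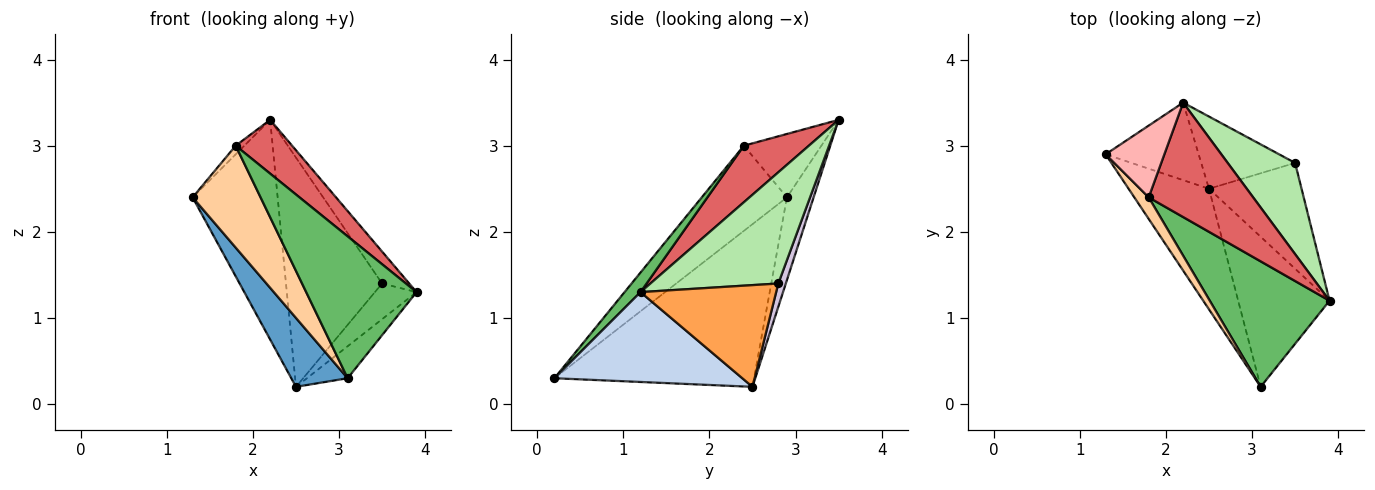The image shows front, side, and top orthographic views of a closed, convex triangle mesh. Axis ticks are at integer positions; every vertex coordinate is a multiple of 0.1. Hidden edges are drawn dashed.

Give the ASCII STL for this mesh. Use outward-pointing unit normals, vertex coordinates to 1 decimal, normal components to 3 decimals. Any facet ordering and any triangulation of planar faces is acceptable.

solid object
 facet normal -0.869 -0.245 -0.429
  outer loop
   vertex 2.5 2.5 0.2
   vertex 3.1 0.2 0.3
   vertex 1.3 2.9 2.4
  endloop
 endfacet
 facet normal 0.693 0.150 -0.705
  outer loop
   vertex 2.5 2.5 0.2
   vertex 3.9 1.2 1.3
   vertex 3.1 0.2 0.3
  endloop
 endfacet
 facet normal 0.721 0.221 -0.656
  outer loop
   vertex 3.5 2.8 1.4
   vertex 3.9 1.2 1.3
   vertex 2.5 2.5 0.2
  endloop
 endfacet
 facet normal -0.775 -0.618 0.131
  outer loop
   vertex 1.8 2.4 3.0
   vertex 1.3 2.9 2.4
   vertex 3.1 0.2 0.3
  endloop
 endfacet
 facet normal 0.108 -0.745 0.659
  outer loop
   vertex 1.8 2.4 3.0
   vertex 3.1 0.2 0.3
   vertex 3.9 1.2 1.3
  endloop
 endfacet
 facet normal 0.841 0.178 0.510
  outer loop
   vertex 2.2 3.5 3.3
   vertex 3.9 1.2 1.3
   vertex 3.5 2.8 1.4
  endloop
 endfacet
 facet normal 0.440 -0.382 0.813
  outer loop
   vertex 2.2 3.5 3.3
   vertex 1.8 2.4 3.0
   vertex 3.9 1.2 1.3
  endloop
 endfacet
 facet normal -0.731 0.081 0.677
  outer loop
   vertex 2.2 3.5 3.3
   vertex 1.3 2.9 2.4
   vertex 1.8 2.4 3.0
  endloop
 endfacet
 facet normal -0.284 0.904 -0.319
  outer loop
   vertex 2.2 3.5 3.3
   vertex 2.5 2.5 0.2
   vertex 1.3 2.9 2.4
  endloop
 endfacet
 facet normal 0.074 0.951 -0.300
  outer loop
   vertex 2.2 3.5 3.3
   vertex 3.5 2.8 1.4
   vertex 2.5 2.5 0.2
  endloop
 endfacet
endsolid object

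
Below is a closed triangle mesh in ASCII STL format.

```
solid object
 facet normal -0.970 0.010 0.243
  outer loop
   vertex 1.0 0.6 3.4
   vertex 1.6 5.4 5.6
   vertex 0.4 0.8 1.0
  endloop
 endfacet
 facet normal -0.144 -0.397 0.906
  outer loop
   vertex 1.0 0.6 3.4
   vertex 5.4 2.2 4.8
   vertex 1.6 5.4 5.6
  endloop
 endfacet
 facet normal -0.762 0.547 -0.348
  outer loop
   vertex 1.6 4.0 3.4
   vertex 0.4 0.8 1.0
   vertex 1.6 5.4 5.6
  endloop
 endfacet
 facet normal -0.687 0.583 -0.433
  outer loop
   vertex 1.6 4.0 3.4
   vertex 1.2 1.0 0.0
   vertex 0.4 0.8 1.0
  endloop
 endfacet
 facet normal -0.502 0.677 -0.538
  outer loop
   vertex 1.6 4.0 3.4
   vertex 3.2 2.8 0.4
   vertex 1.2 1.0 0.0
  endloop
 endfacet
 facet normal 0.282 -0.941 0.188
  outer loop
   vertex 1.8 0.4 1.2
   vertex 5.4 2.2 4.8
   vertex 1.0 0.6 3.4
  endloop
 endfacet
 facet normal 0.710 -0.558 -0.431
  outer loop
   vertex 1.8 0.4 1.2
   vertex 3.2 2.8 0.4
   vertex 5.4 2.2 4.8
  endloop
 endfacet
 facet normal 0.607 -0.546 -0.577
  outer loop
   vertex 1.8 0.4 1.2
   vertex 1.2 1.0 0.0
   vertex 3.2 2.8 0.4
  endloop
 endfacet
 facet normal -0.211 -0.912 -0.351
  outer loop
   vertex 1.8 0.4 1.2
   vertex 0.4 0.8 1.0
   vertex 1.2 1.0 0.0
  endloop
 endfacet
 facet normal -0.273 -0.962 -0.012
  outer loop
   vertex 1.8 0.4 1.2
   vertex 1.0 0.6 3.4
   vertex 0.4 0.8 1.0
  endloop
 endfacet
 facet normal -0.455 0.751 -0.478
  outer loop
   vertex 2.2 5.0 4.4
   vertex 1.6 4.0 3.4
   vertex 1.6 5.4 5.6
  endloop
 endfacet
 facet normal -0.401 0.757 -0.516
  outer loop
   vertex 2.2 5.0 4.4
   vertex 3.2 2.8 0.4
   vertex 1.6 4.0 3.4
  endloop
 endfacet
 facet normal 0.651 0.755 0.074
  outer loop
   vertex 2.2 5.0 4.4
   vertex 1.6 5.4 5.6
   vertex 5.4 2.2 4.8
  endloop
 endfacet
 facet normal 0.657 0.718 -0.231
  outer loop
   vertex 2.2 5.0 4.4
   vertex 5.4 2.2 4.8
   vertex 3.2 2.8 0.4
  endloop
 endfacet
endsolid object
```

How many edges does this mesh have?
21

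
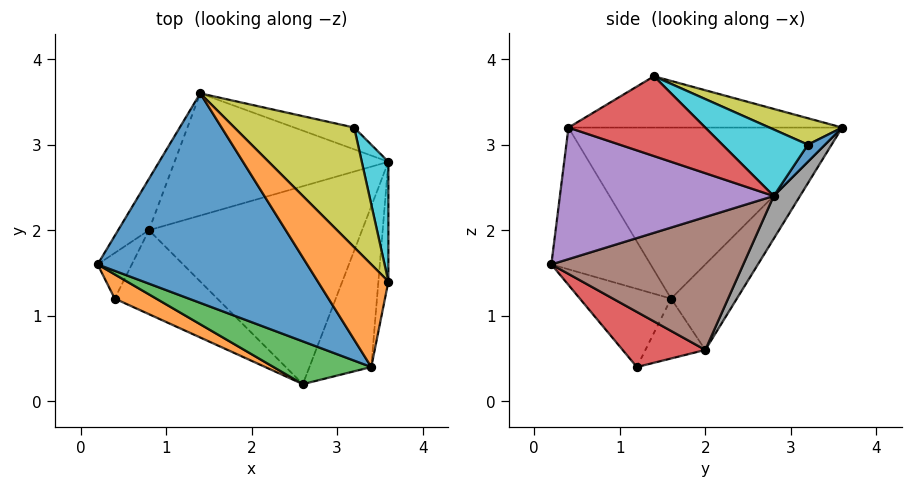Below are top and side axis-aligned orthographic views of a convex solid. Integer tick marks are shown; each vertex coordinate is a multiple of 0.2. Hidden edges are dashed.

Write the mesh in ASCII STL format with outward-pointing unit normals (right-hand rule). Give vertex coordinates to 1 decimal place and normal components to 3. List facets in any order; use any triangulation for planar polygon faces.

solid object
 facet normal -0.588 -0.368 0.720
  outer loop
   vertex 3.4 0.4 3.2
   vertex 1.4 3.6 3.2
   vertex 0.2 1.6 1.2
  endloop
 endfacet
 facet normal -0.552 -0.345 0.759
  outer loop
   vertex 3.4 0.4 3.2
   vertex 3.6 1.4 3.8
   vertex 1.4 3.6 3.2
  endloop
 endfacet
 facet normal -0.515 -0.781 0.355
  outer loop
   vertex 3.4 0.4 3.2
   vertex 0.2 1.6 1.2
   vertex 2.6 0.2 1.6
  endloop
 endfacet
 facet normal 0.985 -0.123 -0.123
  outer loop
   vertex 3.4 0.4 3.2
   vertex 3.6 2.8 2.4
   vertex 3.6 1.4 3.8
  endloop
 endfacet
 facet normal 0.884 -0.212 -0.416
  outer loop
   vertex 3.4 0.4 3.2
   vertex 2.6 0.2 1.6
   vertex 3.6 2.8 2.4
  endloop
 endfacet
 facet normal 0.528 0.058 -0.847
  outer loop
   vertex 0.8 2.0 0.6
   vertex 3.6 2.8 2.4
   vertex 2.6 0.2 1.6
  endloop
 endfacet
 facet normal -0.698 0.670 -0.251
  outer loop
   vertex 0.8 2.0 0.6
   vertex 0.2 1.6 1.2
   vertex 1.4 3.6 3.2
  endloop
 endfacet
 facet normal 0.108 0.835 -0.539
  outer loop
   vertex 0.8 2.0 0.6
   vertex 1.4 3.6 3.2
   vertex 3.6 2.8 2.4
  endloop
 endfacet
 facet normal 0.194 0.434 0.880
  outer loop
   vertex 3.2 3.2 3.0
   vertex 1.4 3.6 3.2
   vertex 3.6 1.4 3.8
  endloop
 endfacet
 facet normal 0.870 0.348 0.348
  outer loop
   vertex 3.2 3.2 3.0
   vertex 3.6 1.4 3.8
   vertex 3.6 2.8 2.4
  endloop
 endfacet
 facet normal 0.138 0.864 -0.484
  outer loop
   vertex 3.2 3.2 3.0
   vertex 3.6 2.8 2.4
   vertex 1.4 3.6 3.2
  endloop
 endfacet
 facet normal -0.518 -0.810 0.275
  outer loop
   vertex 0.4 1.2 0.4
   vertex 2.6 0.2 1.6
   vertex 0.2 1.6 1.2
  endloop
 endfacet
 facet normal -0.758 0.487 -0.433
  outer loop
   vertex 0.4 1.2 0.4
   vertex 0.2 1.6 1.2
   vertex 0.8 2.0 0.6
  endloop
 endfacet
 facet normal 0.473 -0.016 -0.881
  outer loop
   vertex 0.4 1.2 0.4
   vertex 0.8 2.0 0.6
   vertex 2.6 0.2 1.6
  endloop
 endfacet
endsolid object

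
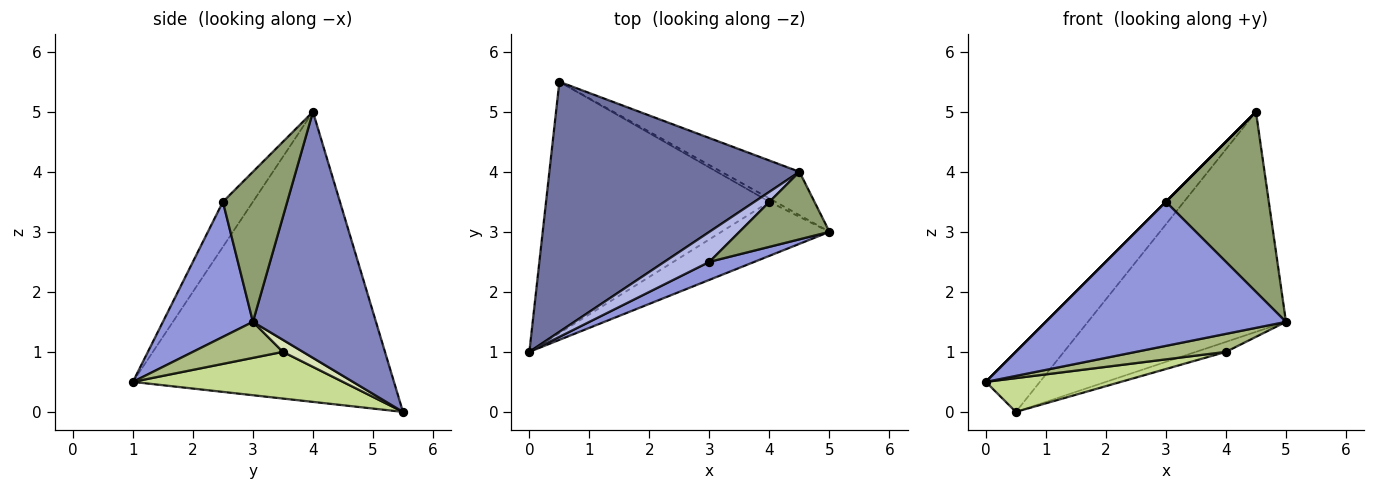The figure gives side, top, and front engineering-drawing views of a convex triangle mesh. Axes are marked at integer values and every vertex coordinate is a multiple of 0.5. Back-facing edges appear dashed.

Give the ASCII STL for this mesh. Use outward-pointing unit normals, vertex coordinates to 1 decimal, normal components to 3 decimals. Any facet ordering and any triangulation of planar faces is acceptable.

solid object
 facet normal -0.748 0.155 0.645
  outer loop
   vertex 4.5 4.0 5.0
   vertex 0.5 5.5 0.0
   vertex 0.0 1.0 0.5
  endloop
 endfacet
 facet normal 0.520 0.838 -0.165
  outer loop
   vertex 4.5 4.0 5.0
   vertex 5.0 3.0 1.5
   vertex 0.5 5.5 0.0
  endloop
 endfacet
 facet normal 0.349 -0.930 0.116
  outer loop
   vertex 3.0 2.5 3.5
   vertex 0.0 1.0 0.5
   vertex 5.0 3.0 1.5
  endloop
 endfacet
 facet normal -0.707 0.000 0.707
  outer loop
   vertex 3.0 2.5 3.5
   vertex 4.5 4.0 5.0
   vertex 0.0 1.0 0.5
  endloop
 endfacet
 facet normal 0.505 -0.808 0.303
  outer loop
   vertex 3.0 2.5 3.5
   vertex 5.0 3.0 1.5
   vertex 4.5 4.0 5.0
  endloop
 endfacet
 facet normal 0.302 -0.302 -0.905
  outer loop
   vertex 4.0 3.5 1.0
   vertex 5.0 3.0 1.5
   vertex 0.0 1.0 0.5
  endloop
 endfacet
 facet normal 0.203 -0.130 -0.971
  outer loop
   vertex 4.0 3.5 1.0
   vertex 0.0 1.0 0.5
   vertex 0.5 5.5 0.0
  endloop
 endfacet
 facet normal 0.535 0.802 -0.267
  outer loop
   vertex 4.0 3.5 1.0
   vertex 0.5 5.5 0.0
   vertex 5.0 3.0 1.5
  endloop
 endfacet
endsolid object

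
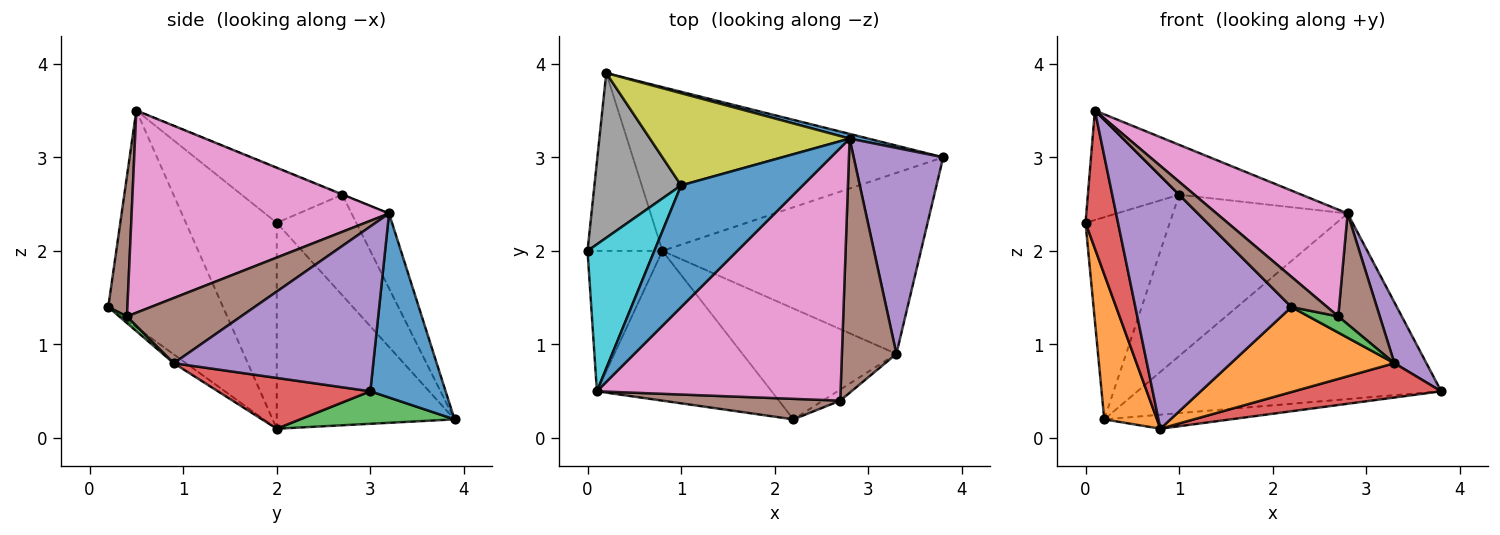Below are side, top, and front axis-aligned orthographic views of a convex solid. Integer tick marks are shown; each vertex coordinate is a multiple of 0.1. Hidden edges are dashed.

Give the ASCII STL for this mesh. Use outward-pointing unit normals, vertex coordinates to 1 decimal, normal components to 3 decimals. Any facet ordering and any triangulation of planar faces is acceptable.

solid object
 facet normal 0.241 0.970 0.024
  outer loop
   vertex 2.8 3.2 2.4
   vertex 3.8 3.0 0.5
   vertex 0.2 3.9 0.2
  endloop
 endfacet
 facet normal -0.905 -0.269 -0.329
  outer loop
   vertex 0.8 2.0 0.1
   vertex 0.0 2.0 2.3
   vertex 0.2 3.9 0.2
  endloop
 endfacet
 facet normal 0.104 0.085 -0.991
  outer loop
   vertex 0.8 2.0 0.1
   vertex 0.2 3.9 0.2
   vertex 3.8 3.0 0.5
  endloop
 endfacet
 facet normal -0.891 -0.319 -0.324
  outer loop
   vertex 0.1 0.5 3.5
   vertex 0.0 2.0 2.3
   vertex 0.8 2.0 0.1
  endloop
 endfacet
 facet normal -0.535 -0.727 -0.431
  outer loop
   vertex 0.1 0.5 3.5
   vertex 0.8 2.0 0.1
   vertex 2.2 0.2 1.4
  endloop
 endfacet
 facet normal 0.405 -0.756 0.513
  outer loop
   vertex 2.7 0.4 1.3
   vertex 0.1 0.5 3.5
   vertex 2.2 0.2 1.4
  endloop
 endfacet
 facet normal 0.607 -0.309 0.732
  outer loop
   vertex 2.7 0.4 1.3
   vertex 2.8 3.2 2.4
   vertex 0.1 0.5 3.5
  endloop
 endfacet
 facet normal -0.591 0.626 0.510
  outer loop
   vertex 1.0 2.7 2.6
   vertex 0.2 3.9 0.2
   vertex 0.0 2.0 2.3
  endloop
 endfacet
 facet normal -0.183 0.854 0.488
  outer loop
   vertex 1.0 2.7 2.6
   vertex 2.8 3.2 2.4
   vertex 0.2 3.9 0.2
  endloop
 endfacet
 facet normal -0.550 0.499 0.670
  outer loop
   vertex 1.0 2.7 2.6
   vertex 0.0 2.0 2.3
   vertex 0.1 0.5 3.5
  endloop
 endfacet
 facet normal -0.003 0.380 0.925
  outer loop
   vertex 1.0 2.7 2.6
   vertex 0.1 0.5 3.5
   vertex 2.8 3.2 2.4
  endloop
 endfacet
 facet normal -0.046 -0.608 -0.793
  outer loop
   vertex 3.3 0.9 0.8
   vertex 2.2 0.2 1.4
   vertex 0.8 2.0 0.1
  endloop
 endfacet
 facet normal 0.212 -0.807 -0.552
  outer loop
   vertex 3.3 0.9 0.8
   vertex 2.7 0.4 1.3
   vertex 2.2 0.2 1.4
  endloop
 endfacet
 facet normal 0.190 -0.183 -0.965
  outer loop
   vertex 3.3 0.9 0.8
   vertex 0.8 2.0 0.1
   vertex 3.8 3.0 0.5
  endloop
 endfacet
 facet normal 0.870 -0.140 0.473
  outer loop
   vertex 3.3 0.9 0.8
   vertex 3.8 3.0 0.5
   vertex 2.8 3.2 2.4
  endloop
 endfacet
 facet normal 0.739 -0.269 0.618
  outer loop
   vertex 3.3 0.9 0.8
   vertex 2.8 3.2 2.4
   vertex 2.7 0.4 1.3
  endloop
 endfacet
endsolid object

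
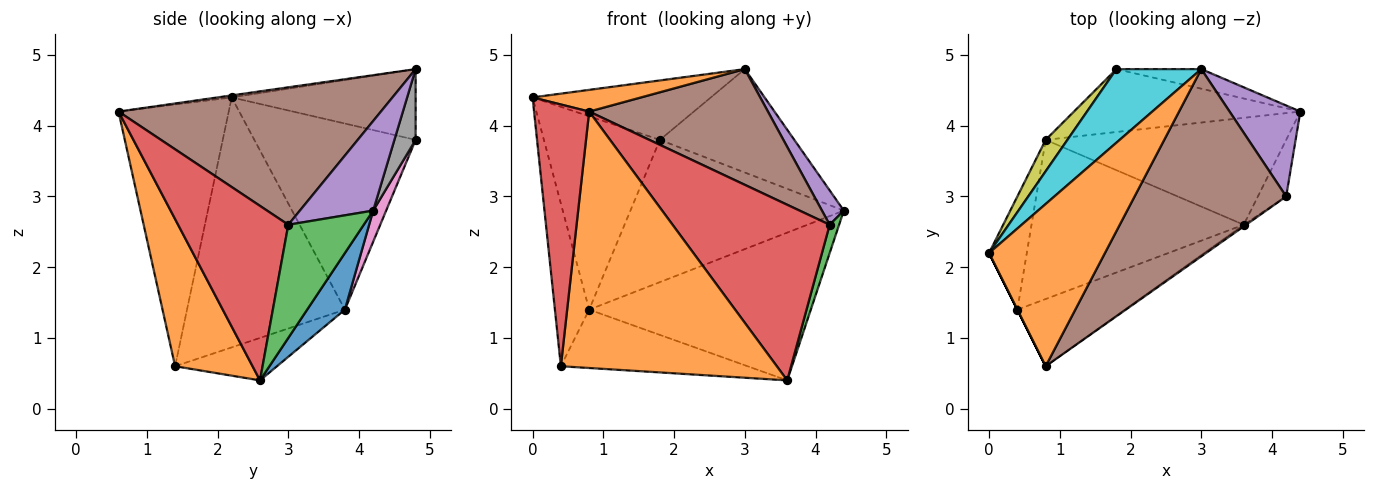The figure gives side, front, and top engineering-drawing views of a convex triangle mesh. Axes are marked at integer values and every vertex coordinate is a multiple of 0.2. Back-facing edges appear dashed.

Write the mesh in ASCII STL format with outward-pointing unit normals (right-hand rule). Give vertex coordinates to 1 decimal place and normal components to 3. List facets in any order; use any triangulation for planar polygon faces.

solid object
 facet normal 0.137 0.803 -0.581
  outer loop
   vertex 0.8 3.8 1.4
   vertex 4.4 4.2 2.8
   vertex 3.6 2.6 0.4
  endloop
 endfacet
 facet normal -0.017 -0.133 0.991
  outer loop
   vertex 3.0 4.8 4.8
   vertex 0.0 2.2 4.4
   vertex 0.8 0.6 4.2
  endloop
 endfacet
 facet normal 0.963 -0.120 -0.241
  outer loop
   vertex 4.2 3.0 2.6
   vertex 3.6 2.6 0.4
   vertex 4.4 4.2 2.8
  endloop
 endfacet
 facet normal 0.574 -0.819 -0.008
  outer loop
   vertex 4.2 3.0 2.6
   vertex 0.8 0.6 4.2
   vertex 3.6 2.6 0.4
  endloop
 endfacet
 facet normal 0.764 -0.228 0.603
  outer loop
   vertex 4.2 3.0 2.6
   vertex 4.4 4.2 2.8
   vertex 3.0 4.8 4.8
  endloop
 endfacet
 facet normal 0.611 -0.416 0.674
  outer loop
   vertex 4.2 3.0 2.6
   vertex 3.0 4.8 4.8
   vertex 0.8 0.6 4.2
  endloop
 endfacet
 facet normal 0.056 0.913 -0.404
  outer loop
   vertex 1.8 4.8 3.8
   vertex 4.4 4.2 2.8
   vertex 0.8 3.8 1.4
  endloop
 endfacet
 facet normal 0.153 0.971 -0.184
  outer loop
   vertex 1.8 4.8 3.8
   vertex 3.0 4.8 4.8
   vertex 4.4 4.2 2.8
  endloop
 endfacet
 facet normal -0.808 0.581 0.095
  outer loop
   vertex 1.8 4.8 3.8
   vertex 0.8 3.8 1.4
   vertex 0.0 2.2 4.4
  endloop
 endfacet
 facet normal -0.544 0.527 0.653
  outer loop
   vertex 1.8 4.8 3.8
   vertex 0.0 2.2 4.4
   vertex 3.0 4.8 4.8
  endloop
 endfacet
 facet normal -0.185 0.338 -0.923
  outer loop
   vertex 0.4 1.4 0.6
   vertex 0.8 3.8 1.4
   vertex 3.6 2.6 0.4
  endloop
 endfacet
 facet normal 0.328 -0.914 -0.240
  outer loop
   vertex 0.4 1.4 0.6
   vertex 3.6 2.6 0.4
   vertex 0.8 0.6 4.2
  endloop
 endfacet
 facet normal -0.967 0.210 -0.146
  outer loop
   vertex 0.4 1.4 0.6
   vertex 0.0 2.2 4.4
   vertex 0.8 3.8 1.4
  endloop
 endfacet
 facet normal -0.894 -0.447 0.000
  outer loop
   vertex 0.4 1.4 0.6
   vertex 0.8 0.6 4.2
   vertex 0.0 2.2 4.4
  endloop
 endfacet
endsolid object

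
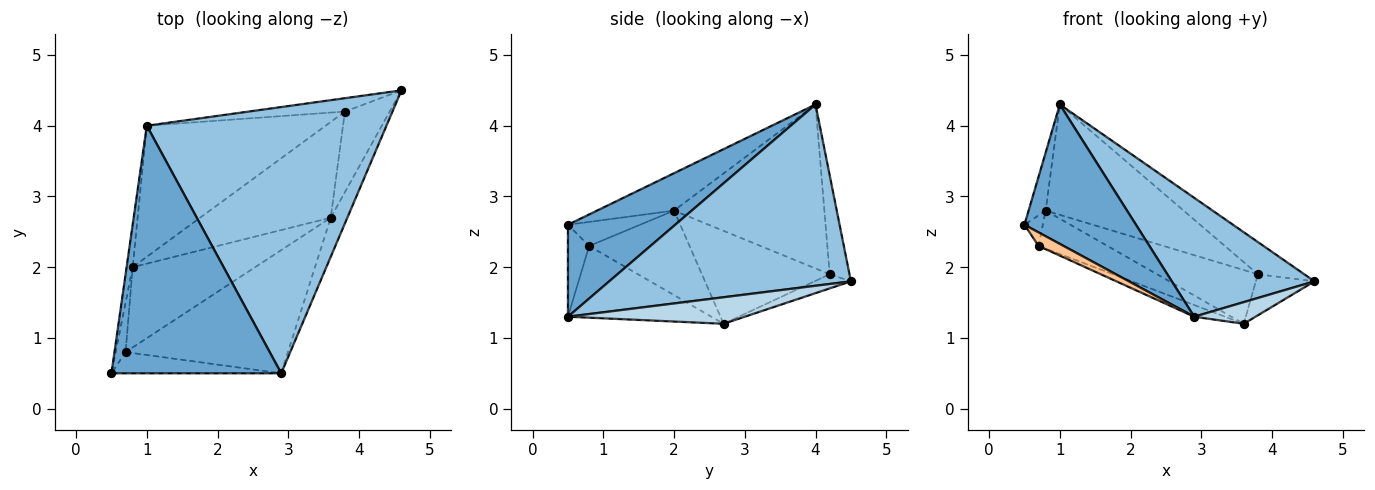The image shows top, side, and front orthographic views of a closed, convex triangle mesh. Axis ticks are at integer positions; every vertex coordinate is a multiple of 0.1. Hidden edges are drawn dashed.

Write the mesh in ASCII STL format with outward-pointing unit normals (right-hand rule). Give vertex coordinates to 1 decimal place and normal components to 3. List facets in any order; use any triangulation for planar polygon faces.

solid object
 facet normal 0.427 -0.444 0.788
  outer loop
   vertex 2.9 0.5 1.3
   vertex 1.0 4.0 4.3
   vertex 0.5 0.5 2.6
  endloop
 endfacet
 facet normal 0.568 -0.335 0.751
  outer loop
   vertex 2.9 0.5 1.3
   vertex 4.6 4.5 1.8
   vertex 1.0 4.0 4.3
  endloop
 endfacet
 facet normal 0.813 -0.282 -0.509
  outer loop
   vertex 2.9 0.5 1.3
   vertex 3.6 2.7 1.2
   vertex 4.6 4.5 1.8
  endloop
 endfacet
 facet normal -0.964 0.214 -0.156
  outer loop
   vertex 0.8 2.0 2.8
   vertex 0.5 0.5 2.6
   vertex 1.0 4.0 4.3
  endloop
 endfacet
 facet normal -0.900 0.229 -0.371
  outer loop
   vertex 0.7 0.8 2.3
   vertex 0.5 0.5 2.6
   vertex 0.8 2.0 2.8
  endloop
 endfacet
 facet normal -0.529 0.364 -0.767
  outer loop
   vertex 0.7 0.8 2.3
   vertex 0.8 2.0 2.8
   vertex 3.6 2.7 1.2
  endloop
 endfacet
 facet normal -0.415 -0.490 -0.767
  outer loop
   vertex 0.7 0.8 2.3
   vertex 2.9 0.5 1.3
   vertex 0.5 0.5 2.6
  endloop
 endfacet
 facet normal -0.402 0.087 -0.911
  outer loop
   vertex 0.7 0.8 2.3
   vertex 3.6 2.7 1.2
   vertex 2.9 0.5 1.3
  endloop
 endfacet
 facet normal -0.271 0.436 -0.858
  outer loop
   vertex 3.8 4.2 1.9
   vertex 4.6 4.5 1.8
   vertex 3.6 2.7 1.2
  endloop
 endfacet
 facet normal -0.527 0.416 -0.741
  outer loop
   vertex 3.8 4.2 1.9
   vertex 3.6 2.7 1.2
   vertex 0.8 2.0 2.8
  endloop
 endfacet
 facet normal -0.367 0.859 -0.356
  outer loop
   vertex 3.8 4.2 1.9
   vertex 1.0 4.0 4.3
   vertex 4.6 4.5 1.8
  endloop
 endfacet
 facet normal -0.574 0.527 -0.626
  outer loop
   vertex 3.8 4.2 1.9
   vertex 0.8 2.0 2.8
   vertex 1.0 4.0 4.3
  endloop
 endfacet
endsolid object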